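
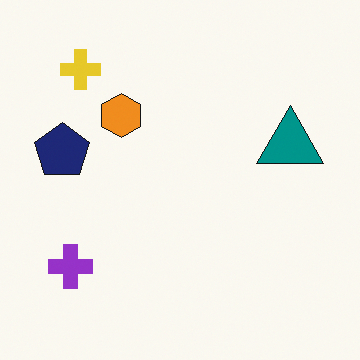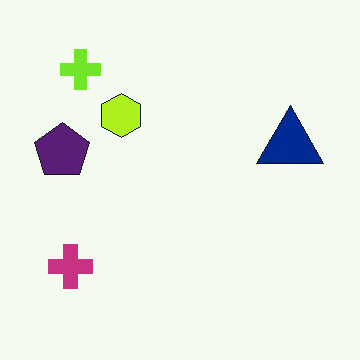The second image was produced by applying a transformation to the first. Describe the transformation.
The transformation is: hue-shifted slightly.

Every shape's color has rotated by the same amount around the hue wheel — a uniform hue shift.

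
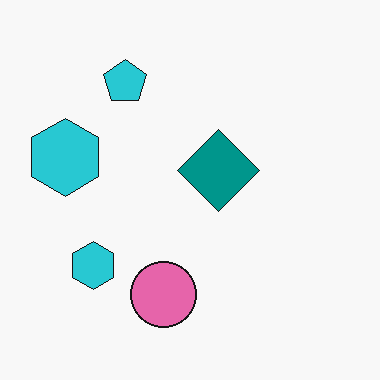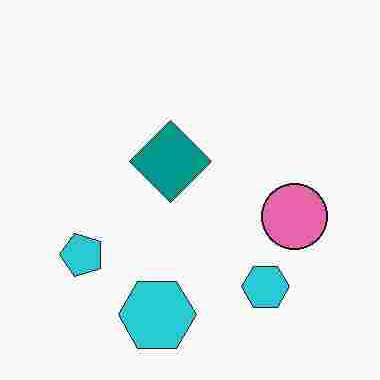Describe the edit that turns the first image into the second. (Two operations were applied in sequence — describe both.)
Heavily JPEG-compressed with obvious blocking artifacts, then rotated 90° counter-clockwise.

Blocky 8×8 compression artifacts appear around shape edges and the flat background shows ringing — characteristic JPEG degradation. The cyan pentagon sits in the top-left of the first image and the bottom-left of the second — consistent with a whole-image 90° counter-clockwise rotation.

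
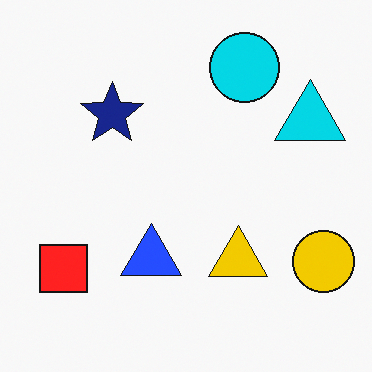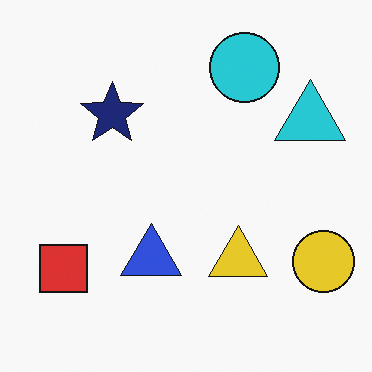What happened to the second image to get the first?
The first image is the second slightly oversaturated.

All colors are more vivid — a global saturation change.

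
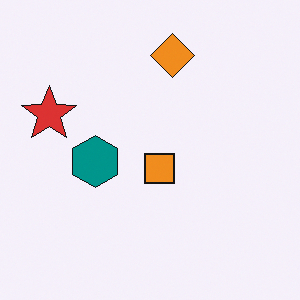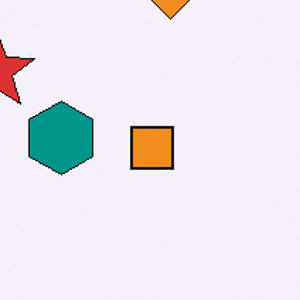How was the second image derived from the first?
The second image is the first cropped to a modestly smaller region and rescaled.

The visible shapes are larger and the field of view is narrower; shapes near the original edges may be partly or wholly outside the frame — a crop-and-rescale.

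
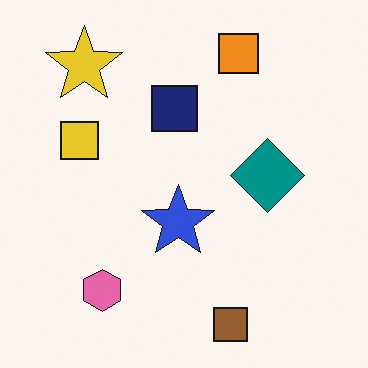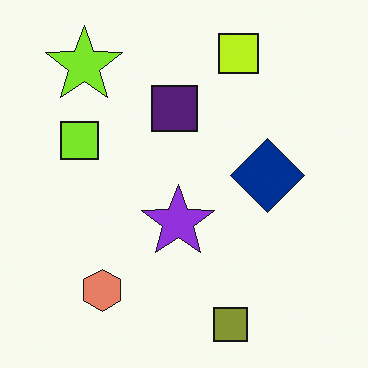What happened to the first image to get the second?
The second image is the first hue-shifted slightly.

Every shape's color has rotated by the same amount around the hue wheel — a uniform hue shift.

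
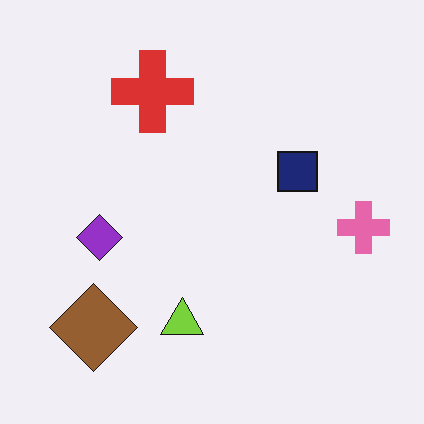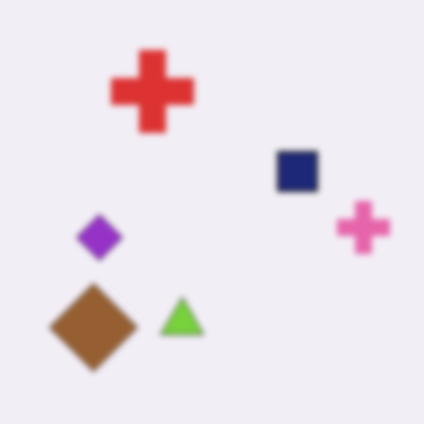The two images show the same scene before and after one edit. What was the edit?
The second image is the first moderately blurred.

Shape edges and outlines are uniformly softened across the whole image.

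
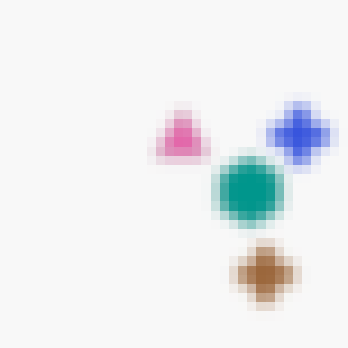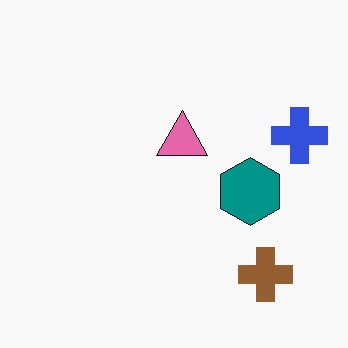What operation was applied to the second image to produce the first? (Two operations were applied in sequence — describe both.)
The image was heavily blurred, then coarsely pixelated.

Shape edges and outlines are uniformly softened across the whole image. Shapes are reduced to large square blocks; fine edges and outlines are lost — a downscale-then-upscale (mosaic) effect.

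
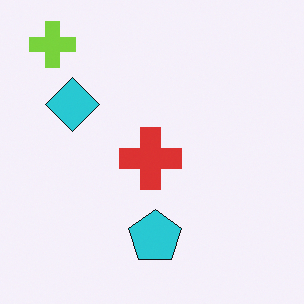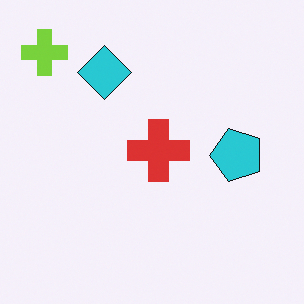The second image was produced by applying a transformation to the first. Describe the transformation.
The image was transposed (reflected across the top-left ↔ bottom-right diagonal).

Shapes have swapped their row and column positions — what was in the top-right is now in the bottom-left — a diagonal reflection.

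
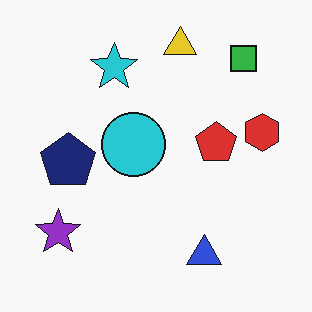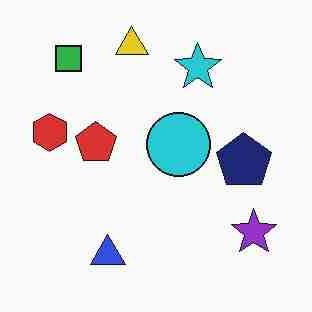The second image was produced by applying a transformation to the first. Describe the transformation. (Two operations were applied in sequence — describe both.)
The second image is the first heavily JPEG-compressed with obvious blocking artifacts, then flipped horizontally (left ↔ right).

Blocky 8×8 compression artifacts appear around shape edges and the flat background shows ringing — characteristic JPEG degradation. The red hexagon is in the right of the first image and the left of the second — shapes on opposite sides of the vertical midline have swapped in a mirror flip.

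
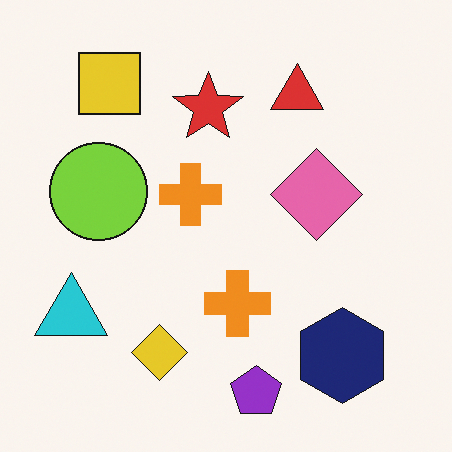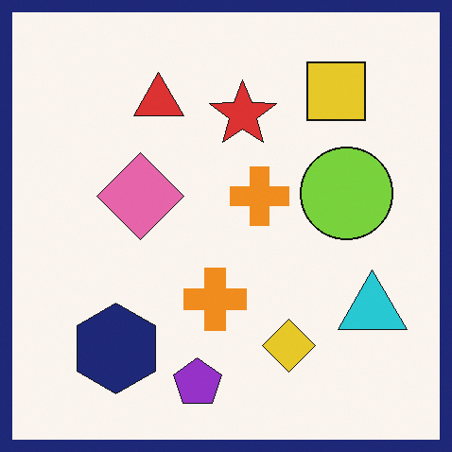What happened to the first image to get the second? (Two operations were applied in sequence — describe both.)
This is the original image flipped horizontally (left ↔ right), then framed with a navy border.

The cyan triangle is in the bottom-left of the first image and the bottom-right of the second — shapes on opposite sides of the vertical midline have swapped in a mirror flip. A solid navy frame runs around the edge of the second image, with the content slightly shrunk inside it.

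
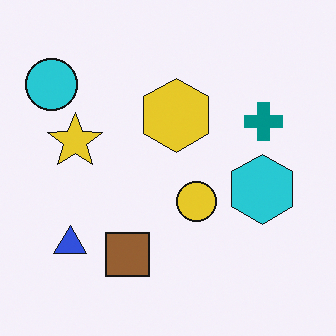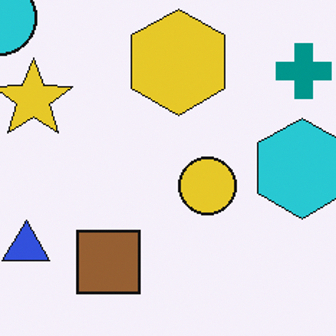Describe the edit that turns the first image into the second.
Cropped to a modestly smaller region and rescaled.

The visible shapes are larger and the field of view is narrower; shapes near the original edges may be partly or wholly outside the frame — a crop-and-rescale.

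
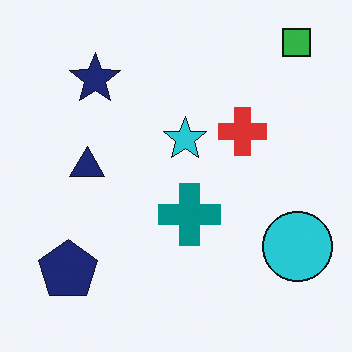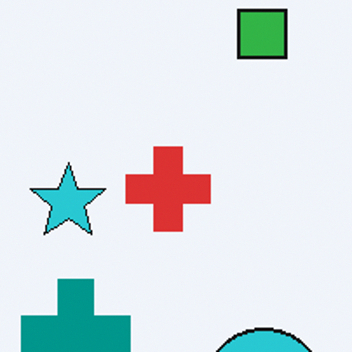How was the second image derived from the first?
It was cropped to a noticeably smaller region and rescaled.

The visible shapes are larger and the field of view is narrower; shapes near the original edges may be partly or wholly outside the frame — a crop-and-rescale.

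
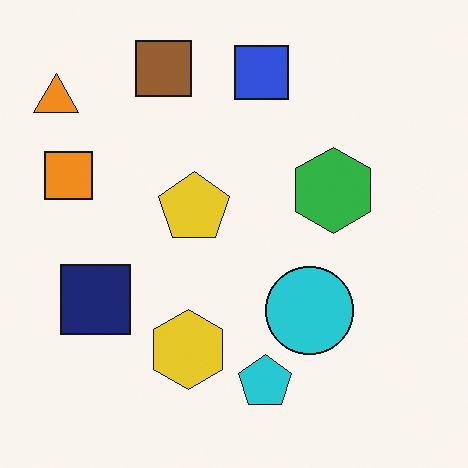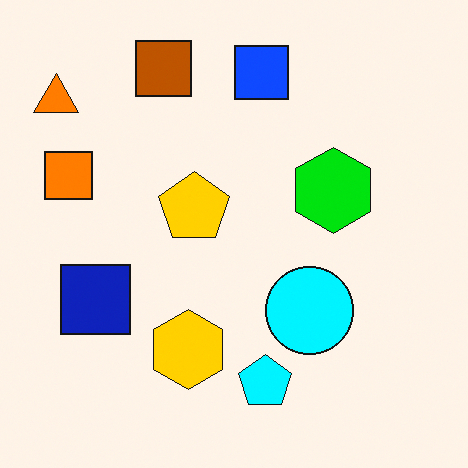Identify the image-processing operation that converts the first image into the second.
The image was made much more vivid (saturation change).

All colors are more vivid — a global saturation change.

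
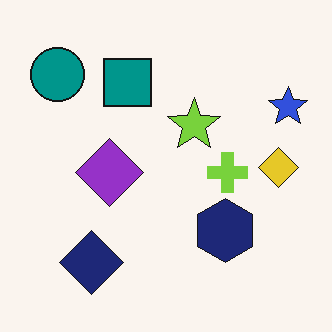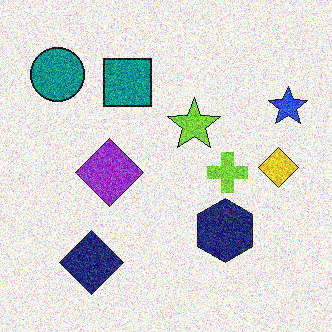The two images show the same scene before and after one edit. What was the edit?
Degraded with strong gaussian noise.

Random speckle covers the whole image, including the flat background.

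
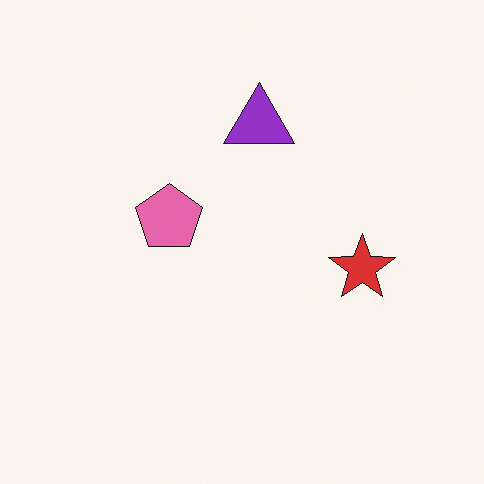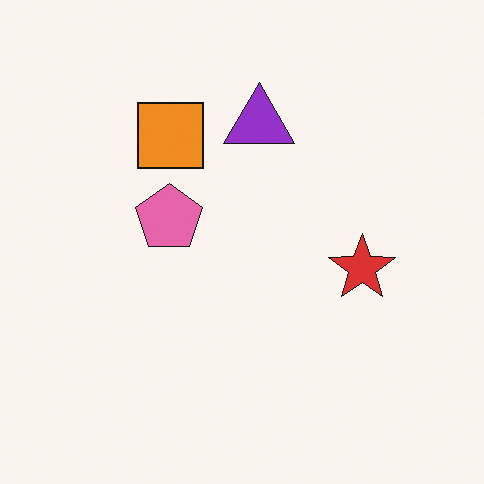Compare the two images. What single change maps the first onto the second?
Overlaid with an additional orange square.

An orange square appears in the second image that is absent from the first.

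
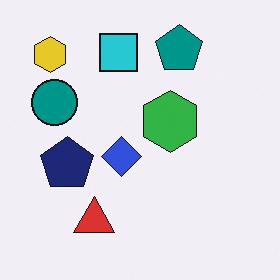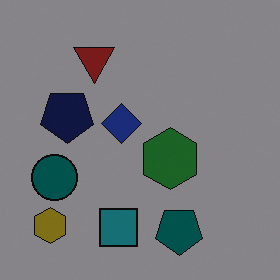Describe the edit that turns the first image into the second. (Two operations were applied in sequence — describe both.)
The image was darkened a lot, then flipped vertically (top ↔ bottom).

Every pixel — background and shapes alike — is uniformly darkened. The teal pentagon is in the top of the first image and the bottom of the second — shapes on opposite sides of the horizontal midline have swapped in a mirror flip.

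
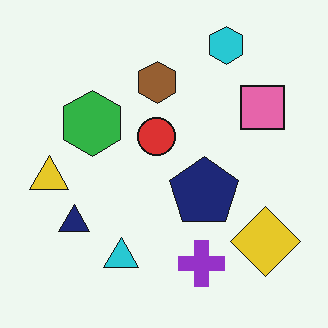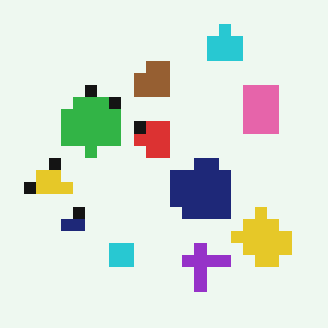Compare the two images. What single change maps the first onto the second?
The transformation is: coarsely pixelated.

Shapes are reduced to large square blocks; fine edges and outlines are lost — a downscale-then-upscale (mosaic) effect.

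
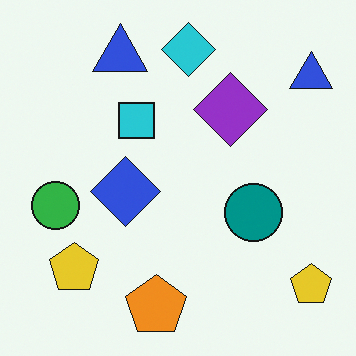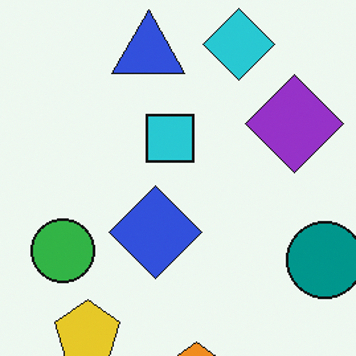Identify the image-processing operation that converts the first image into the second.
This is the original image cropped slightly and scaled back up.

The visible shapes are larger and the field of view is narrower; shapes near the original edges may be partly or wholly outside the frame — a crop-and-rescale.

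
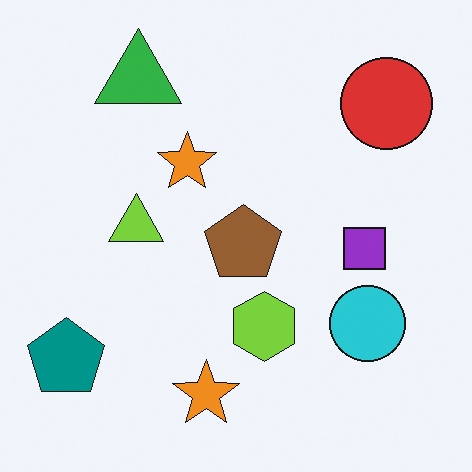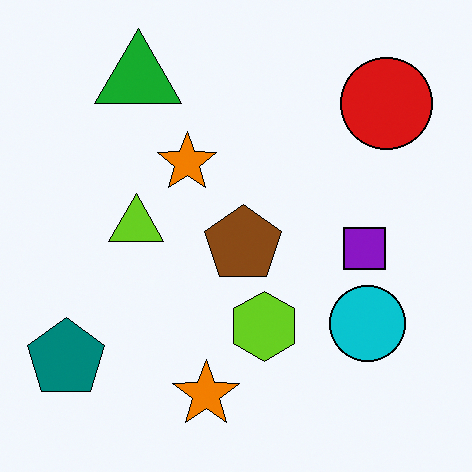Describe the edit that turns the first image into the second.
The second image is the first given slightly increased contrast.

Tones are pushed away from mid-grey across the whole image — a global contrast change.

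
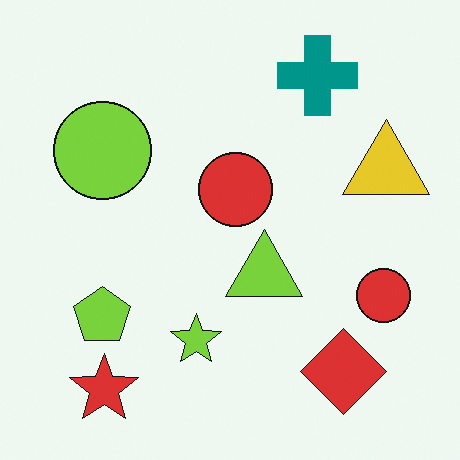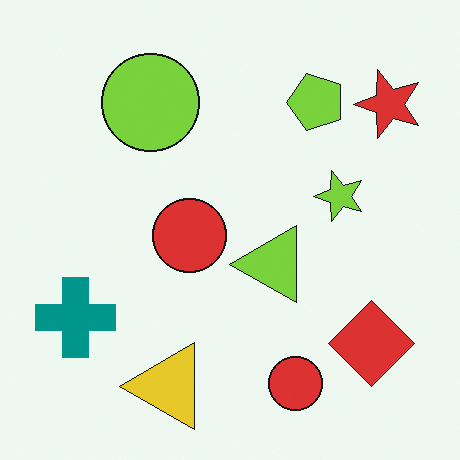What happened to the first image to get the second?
Transposed (reflected across the top-left ↔ bottom-right diagonal).

Shapes have swapped their row and column positions — what was in the top-right is now in the bottom-left — a diagonal reflection.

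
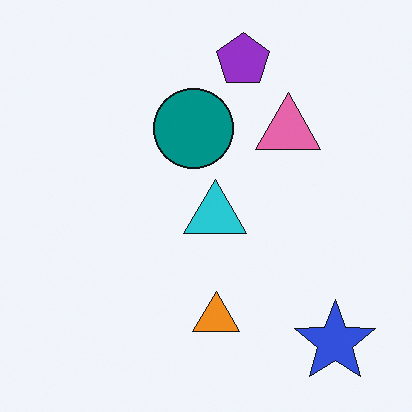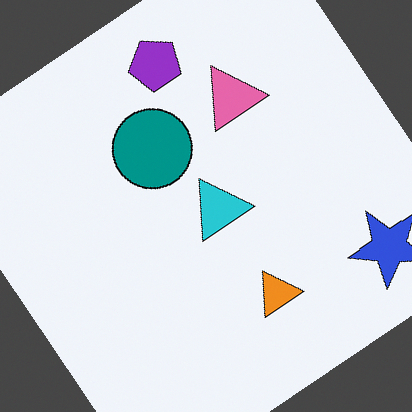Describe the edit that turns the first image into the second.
The transformation is: rotated counter-clockwise by a large amount — several tens of degrees.

Every shape is tilted by the same angle and the image corners show triangular fill wedges — a whole-image rotation by a non-right angle.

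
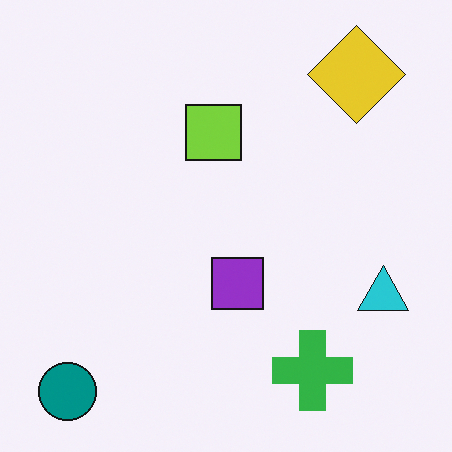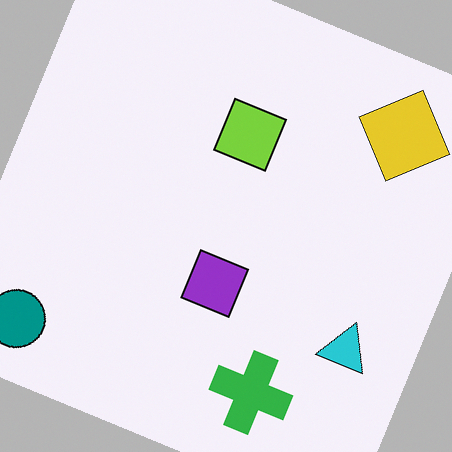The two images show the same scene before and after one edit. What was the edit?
This is the original image rotated clockwise by a clearly visible amount.

Every shape is tilted by the same angle and the image corners show triangular fill wedges — a whole-image rotation by a non-right angle.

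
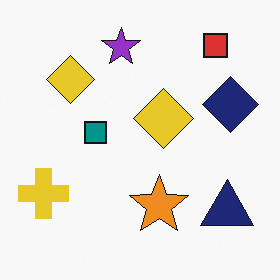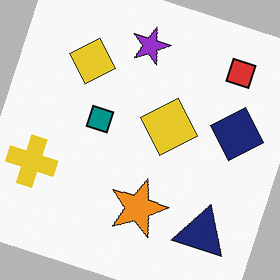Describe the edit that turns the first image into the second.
It was rotated clockwise by a clearly visible amount.

Every shape is tilted by the same angle and the image corners show triangular fill wedges — a whole-image rotation by a non-right angle.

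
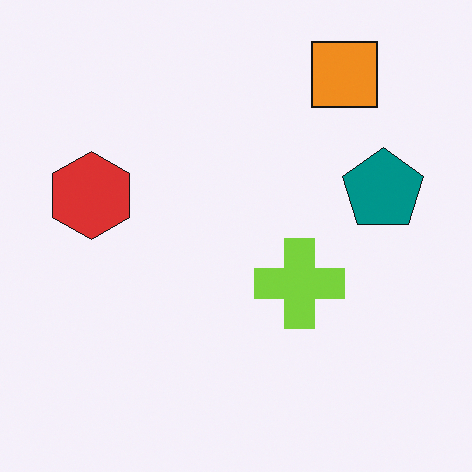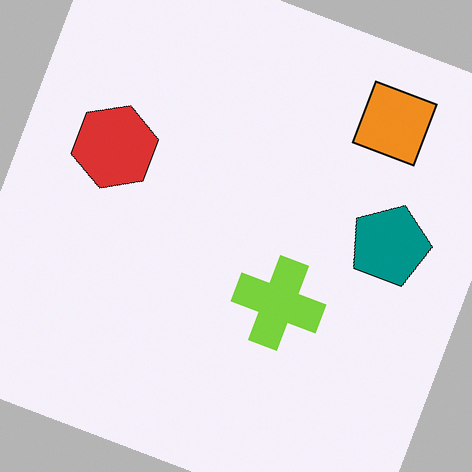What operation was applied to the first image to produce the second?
The transformation is: rotated clockwise by a clearly visible amount.

Every shape is tilted by the same angle and the image corners show triangular fill wedges — a whole-image rotation by a non-right angle.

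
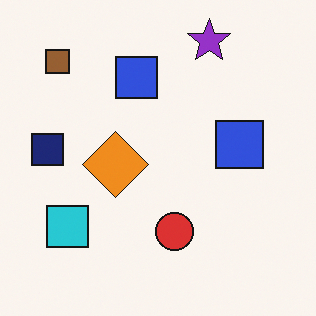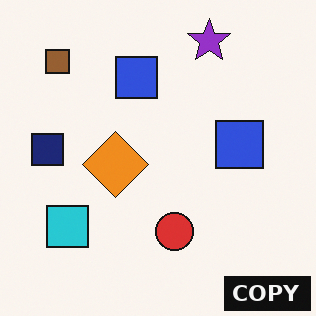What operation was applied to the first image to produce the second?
The transformation is: watermarked with the text "COPY" in the lower-right corner.

A dark label reading "COPY" appears in the lower-right corner.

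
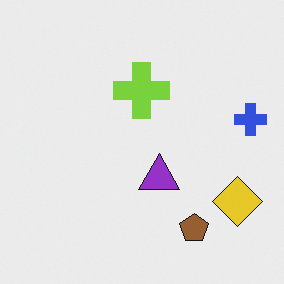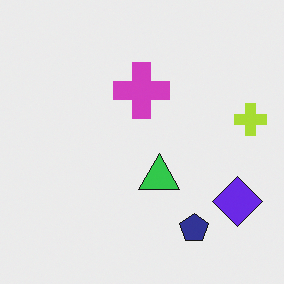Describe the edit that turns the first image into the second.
Hue-shifted through roughly half the color wheel.

Every shape's color has rotated by the same amount around the hue wheel — a uniform hue shift.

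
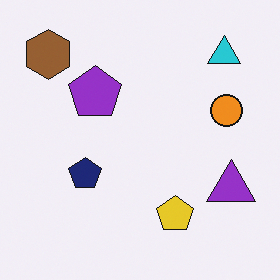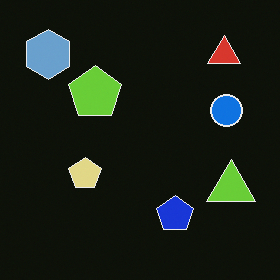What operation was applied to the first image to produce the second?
The image was color-inverted (negative).

The light background has become dark and every shape's color is its complement — a photographic negative.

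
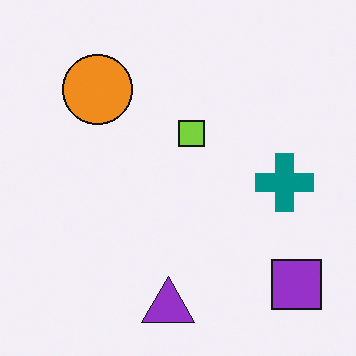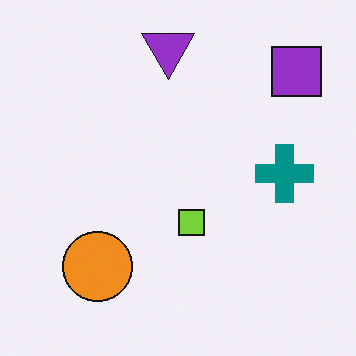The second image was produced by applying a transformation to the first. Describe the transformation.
The image was flipped vertically (top ↔ bottom).

The purple triangle is in the bottom of the first image and the top of the second — shapes on opposite sides of the horizontal midline have swapped in a mirror flip.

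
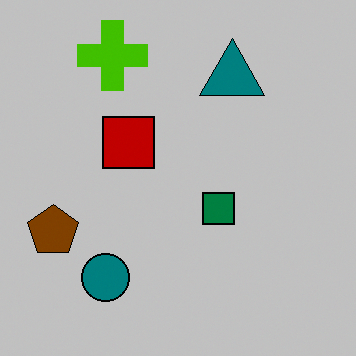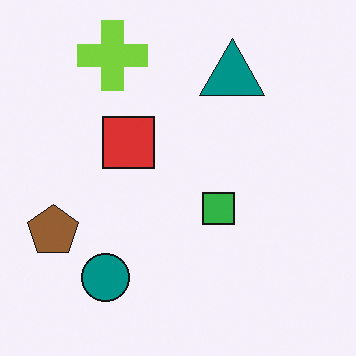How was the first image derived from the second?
It was aggressively posterized.

Each flat color has snapped to a coarser quantized level — most visibly, the near-white background has dropped to a flat grey.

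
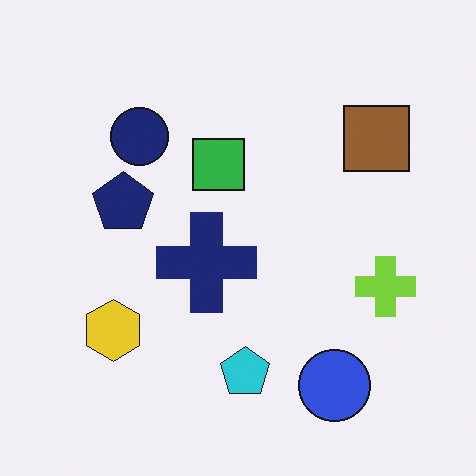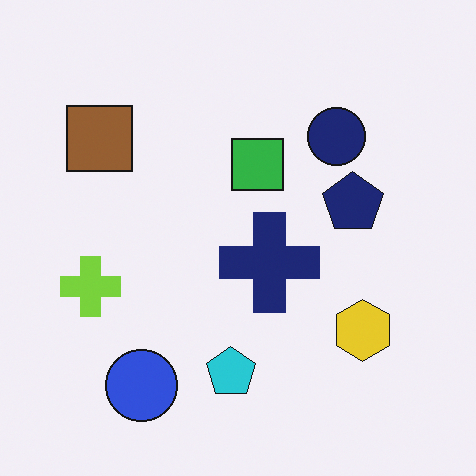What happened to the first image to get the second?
It was flipped horizontally (left ↔ right).

The lime cross is in the right of the first image and the left of the second — shapes on opposite sides of the vertical midline have swapped in a mirror flip.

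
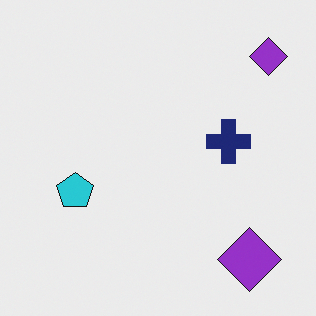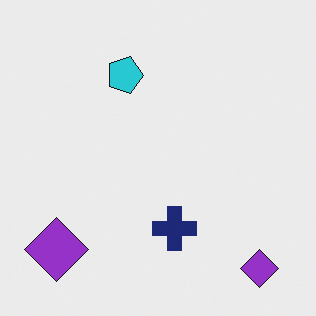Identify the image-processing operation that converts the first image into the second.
This is the original image rotated 90° clockwise.

The cyan pentagon sits in the left of the first image and the top of the second — consistent with a whole-image 90° clockwise rotation.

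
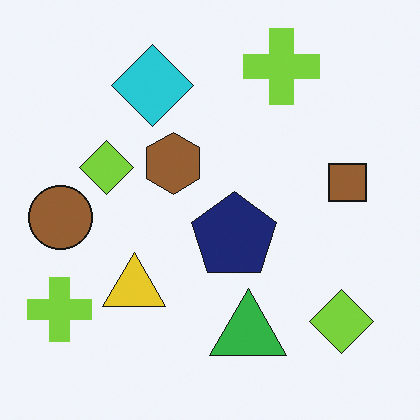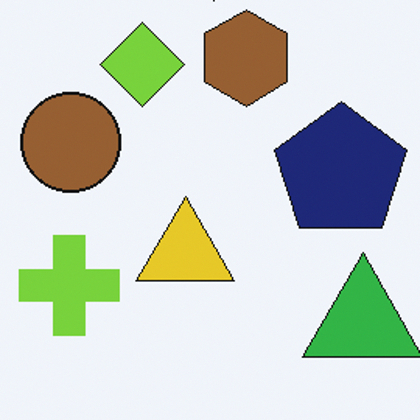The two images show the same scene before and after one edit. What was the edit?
The second image is the first cropped slightly and scaled back up.

The visible shapes are larger and the field of view is narrower; shapes near the original edges may be partly or wholly outside the frame — a crop-and-rescale.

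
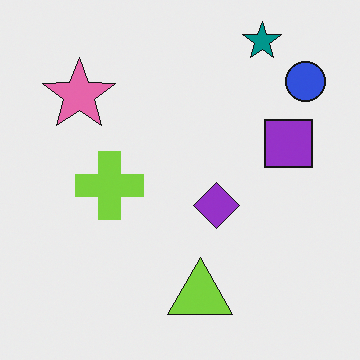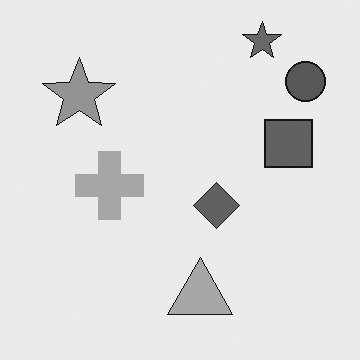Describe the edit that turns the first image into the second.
It was converted to grayscale.

All color is removed — every shape is now a shade of grey.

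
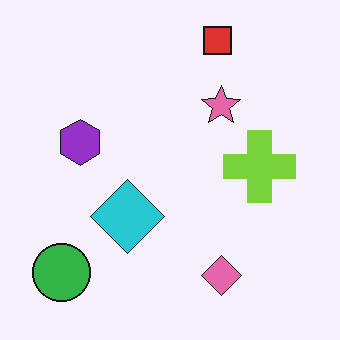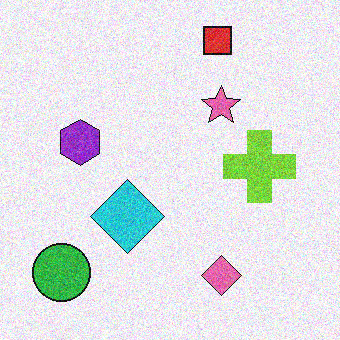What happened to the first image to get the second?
It was degraded with visible gaussian noise.

Random speckle covers the whole image, including the flat background.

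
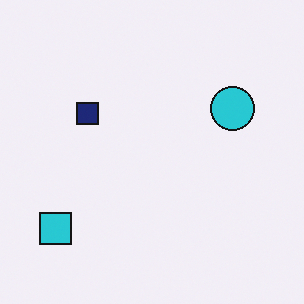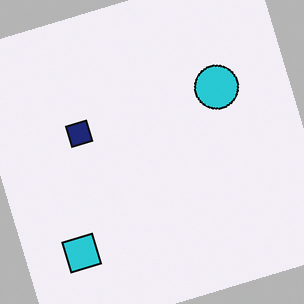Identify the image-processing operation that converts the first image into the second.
Rotated counter-clockwise by a clearly visible amount.

Every shape is tilted by the same angle and the image corners show triangular fill wedges — a whole-image rotation by a non-right angle.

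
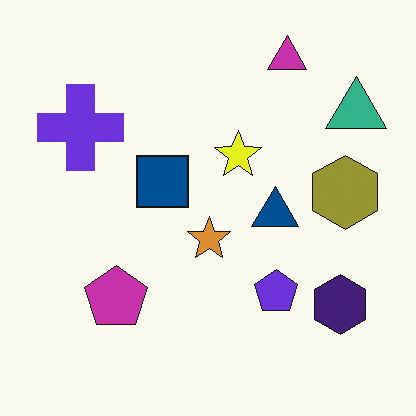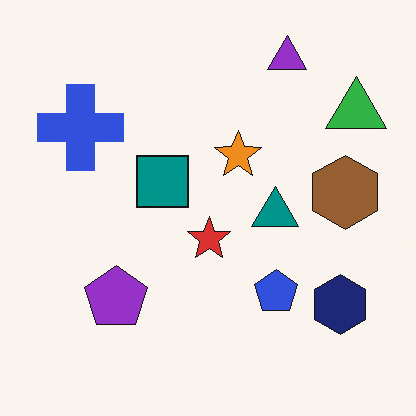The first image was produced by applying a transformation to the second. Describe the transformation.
The image was hue-shifted slightly.

Every shape's color has rotated by the same amount around the hue wheel — a uniform hue shift.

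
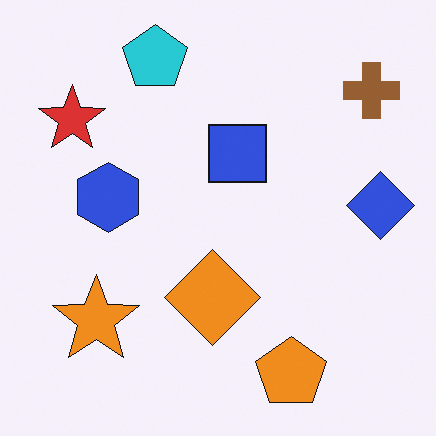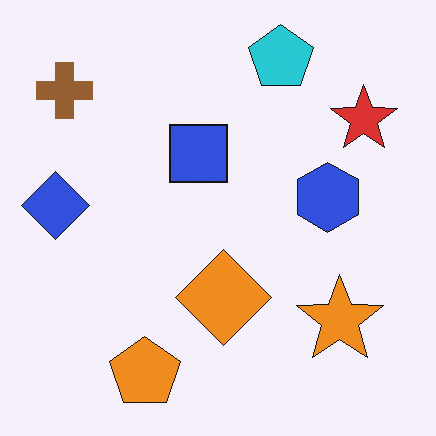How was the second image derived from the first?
Flipped horizontally (left ↔ right).

The blue diamond is in the right of the first image and the left of the second — shapes on opposite sides of the vertical midline have swapped in a mirror flip.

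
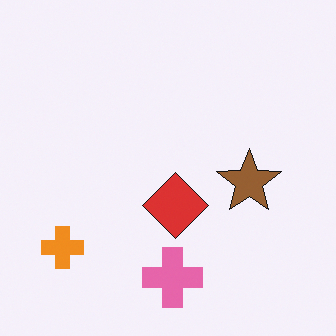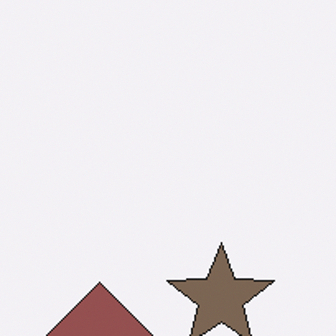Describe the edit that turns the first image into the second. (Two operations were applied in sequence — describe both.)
The image was made much more muted (saturation change), then cropped to a noticeably smaller region and rescaled.

All colors are more muted and greyish — a global saturation change. The visible shapes are larger and the field of view is narrower; shapes near the original edges may be partly or wholly outside the frame — a crop-and-rescale.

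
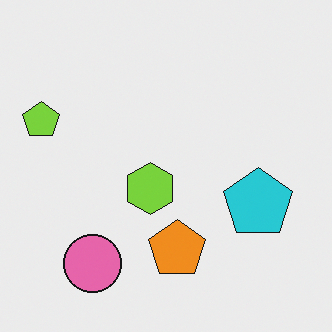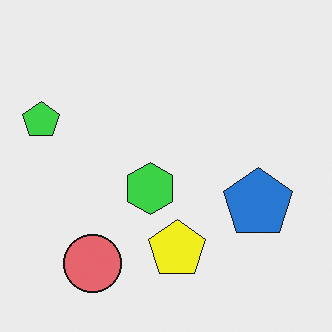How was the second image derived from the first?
Hue-shifted by a small amount.

Every shape's color has rotated by the same amount around the hue wheel — a uniform hue shift.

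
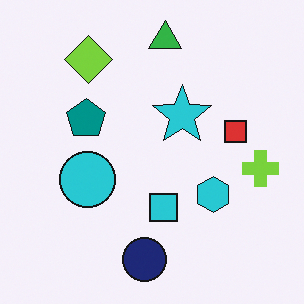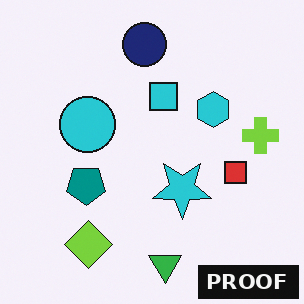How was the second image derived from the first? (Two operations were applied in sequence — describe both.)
This is the original image flipped vertically (top ↔ bottom), then watermarked with the text "PROOF" in the lower-right corner.

The green triangle is in the top of the first image and the bottom of the second — shapes on opposite sides of the horizontal midline have swapped in a mirror flip. A dark label reading "PROOF" appears in the lower-right corner.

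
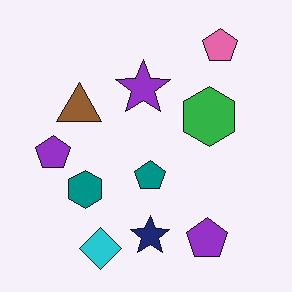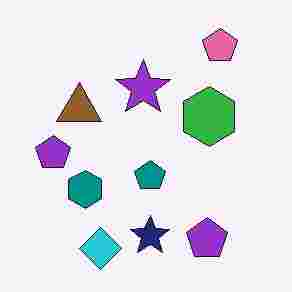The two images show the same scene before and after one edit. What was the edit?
The transformation is: heavily JPEG-compressed with obvious blocking artifacts.

Blocky 8×8 compression artifacts appear around shape edges and the flat background shows ringing — characteristic JPEG degradation.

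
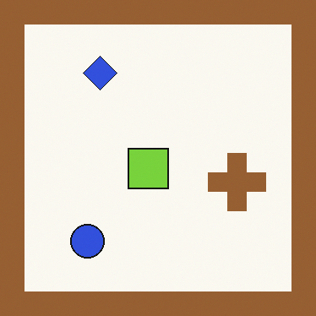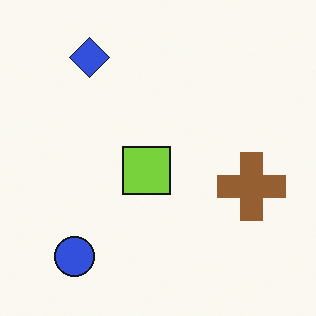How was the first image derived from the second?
Framed with a brown border.

A solid brown frame runs around the edge of the first image, with the content slightly shrunk inside it.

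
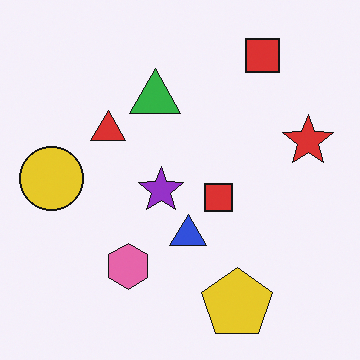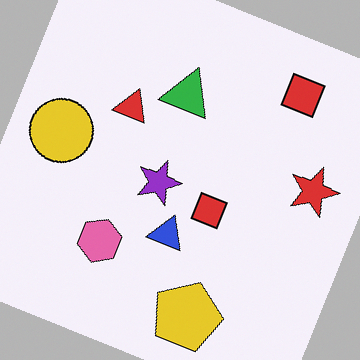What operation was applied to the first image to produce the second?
Rotated clockwise by a clearly visible amount.

Every shape is tilted by the same angle and the image corners show triangular fill wedges — a whole-image rotation by a non-right angle.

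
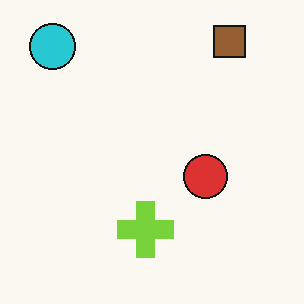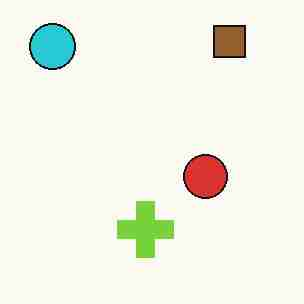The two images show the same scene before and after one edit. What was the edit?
The image was degraded with heavy JPEG compression.

Blocky 8×8 compression artifacts appear around shape edges and the flat background shows ringing — characteristic JPEG degradation.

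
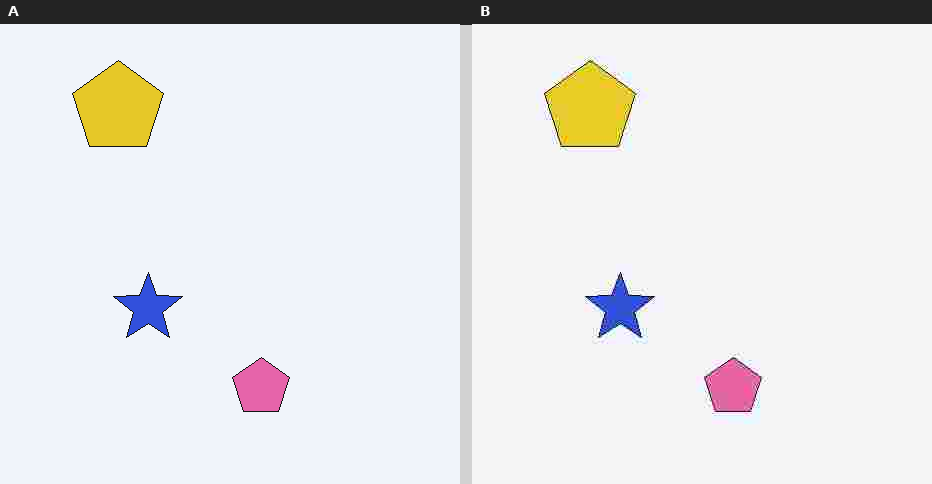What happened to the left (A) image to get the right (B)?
Heavily JPEG-compressed with obvious blocking artifacts.

Blocky 8×8 compression artifacts appear around shape edges and the flat background shows ringing — characteristic JPEG degradation.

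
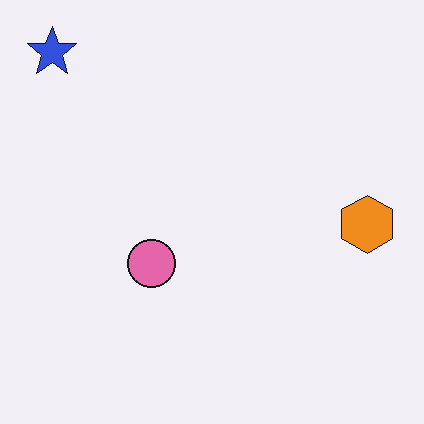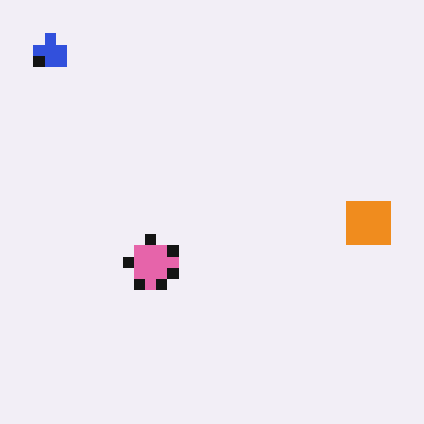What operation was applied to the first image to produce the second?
The second image is the first coarsely pixelated.

Shapes are reduced to large square blocks; fine edges and outlines are lost — a downscale-then-upscale (mosaic) effect.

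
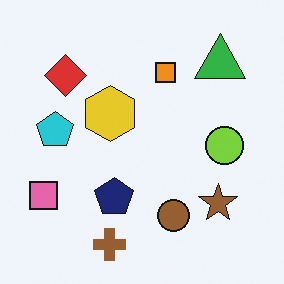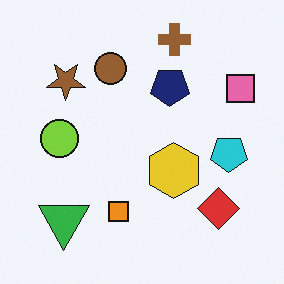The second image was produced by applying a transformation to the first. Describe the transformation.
This is the original image rotated 180°.

The pink square sits in the bottom-left of the first image and the top-right of the second — consistent with a whole-image 180° rotation.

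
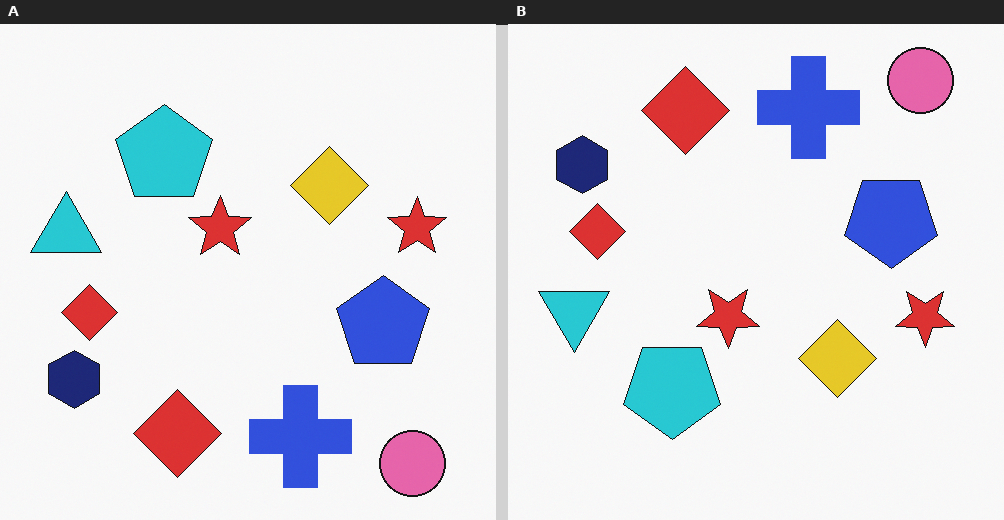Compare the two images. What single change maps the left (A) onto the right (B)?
The right (B) image is the left (A) flipped vertically (top ↔ bottom).

The pink circle is in the bottom-right of the left (A) image and the top-right of the right (B) — shapes on opposite sides of the horizontal midline have swapped in a mirror flip.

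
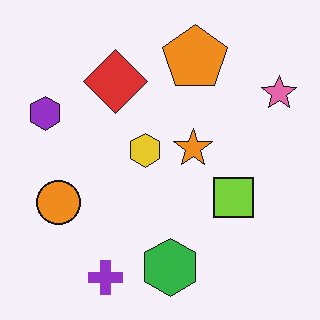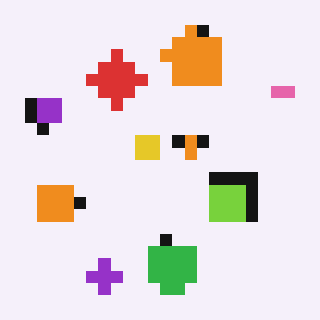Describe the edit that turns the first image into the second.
The image was heavily pixelated into large blocks.

Shapes are reduced to large square blocks; fine edges and outlines are lost — a downscale-then-upscale (mosaic) effect.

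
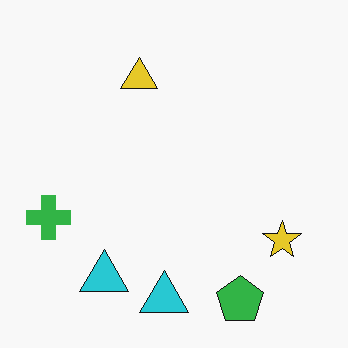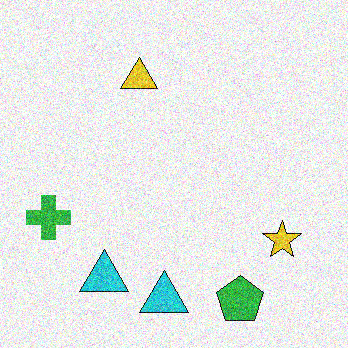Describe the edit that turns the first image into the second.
It was degraded with strong gaussian noise.

Random speckle covers the whole image, including the flat background.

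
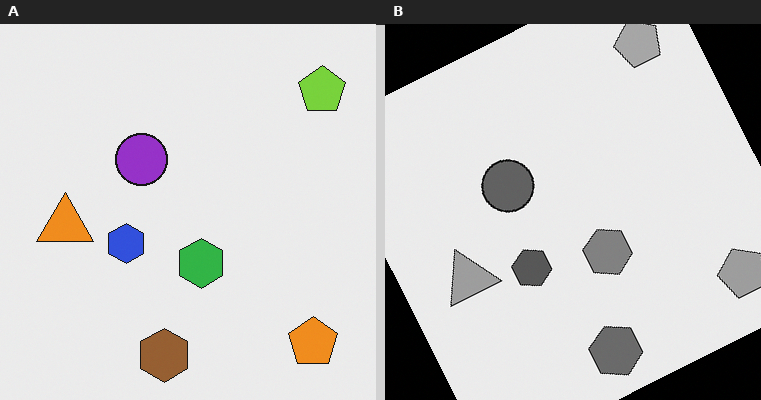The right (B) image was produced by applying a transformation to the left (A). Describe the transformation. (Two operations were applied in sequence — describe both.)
Converted to grayscale, then rotated counter-clockwise by a moderate amount.

All color is removed — every shape is now a shade of grey. Every shape is tilted by the same angle and the image corners show triangular fill wedges — a whole-image rotation by a non-right angle.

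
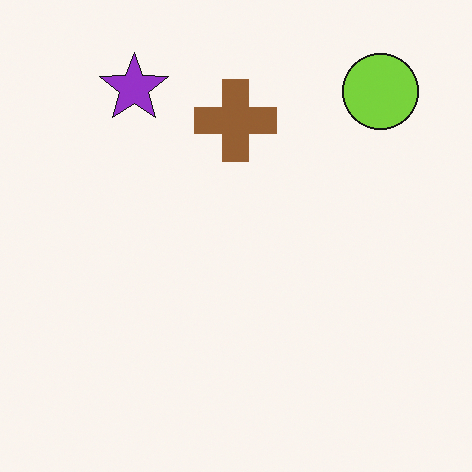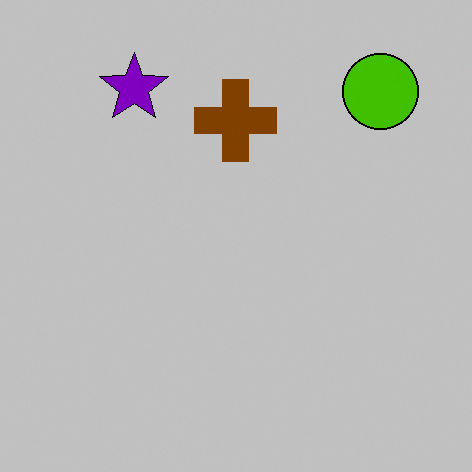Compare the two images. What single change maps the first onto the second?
The transformation is: heavily posterized to just a handful of flat colors.

Each flat color has snapped to a coarser quantized level — most visibly, the near-white background has dropped to a flat grey.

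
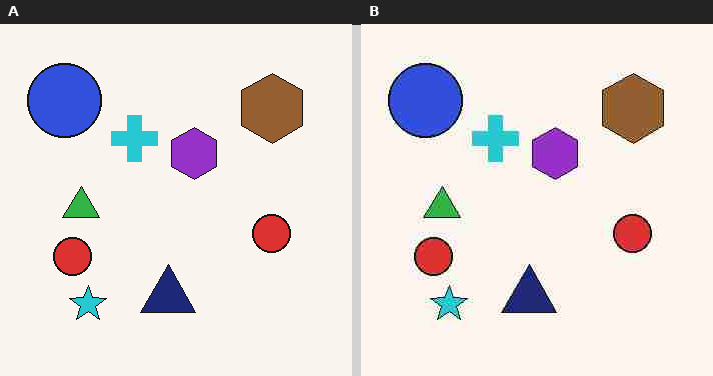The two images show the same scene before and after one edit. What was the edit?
The image was heavily JPEG-compressed with obvious blocking artifacts.

Blocky 8×8 compression artifacts appear around shape edges and the flat background shows ringing — characteristic JPEG degradation.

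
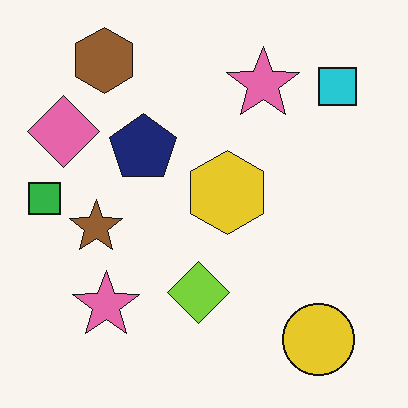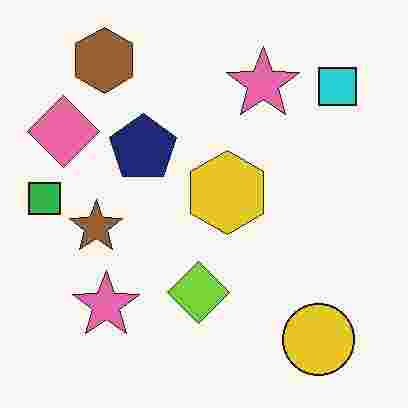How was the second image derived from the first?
This is the original image heavily JPEG-compressed with obvious blocking artifacts.

Blocky 8×8 compression artifacts appear around shape edges and the flat background shows ringing — characteristic JPEG degradation.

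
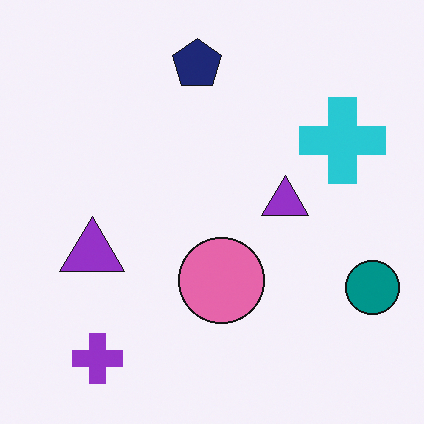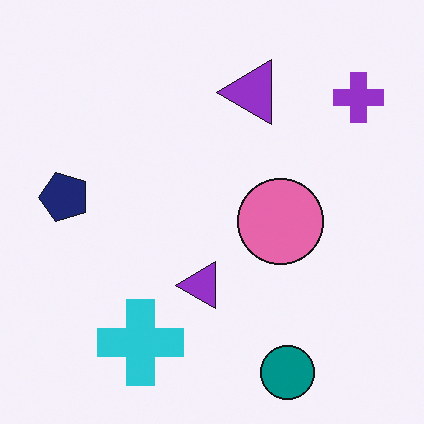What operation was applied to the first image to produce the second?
This is the original image transposed (reflected across the top-left ↔ bottom-right diagonal).

Shapes have swapped their row and column positions — what was in the top-right is now in the bottom-left — a diagonal reflection.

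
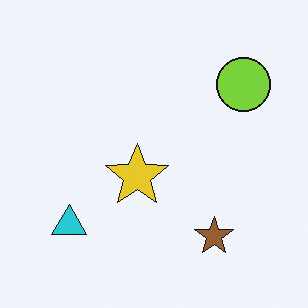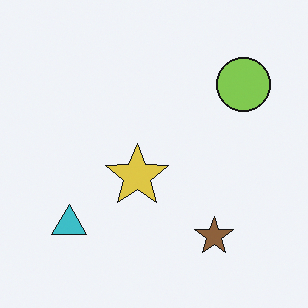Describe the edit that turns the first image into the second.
It was slightly desaturated.

All colors are more muted and greyish — a global saturation change.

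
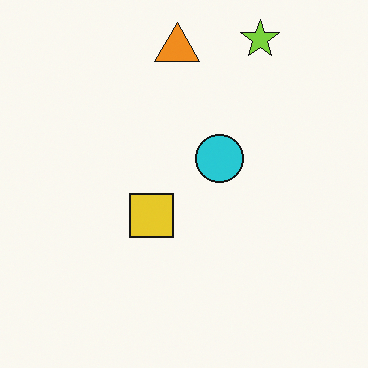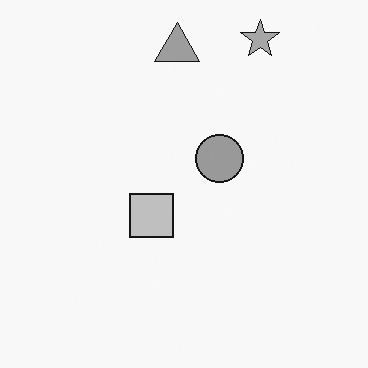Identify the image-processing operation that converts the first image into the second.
The second image is the first converted to grayscale.

All color is removed — every shape is now a shade of grey.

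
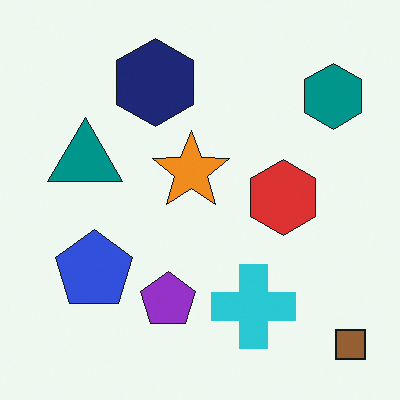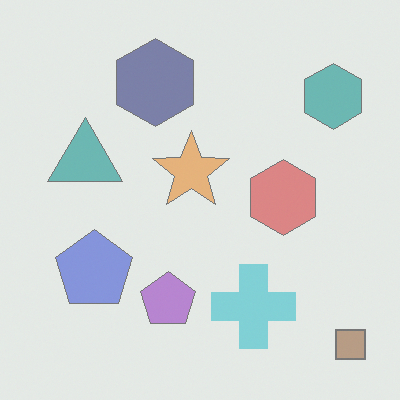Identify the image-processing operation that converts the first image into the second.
Given much lower contrast.

Tones are pushed toward mid-grey across the whole image — a global contrast change.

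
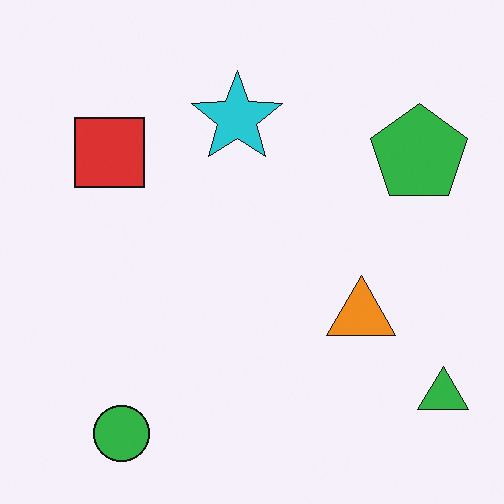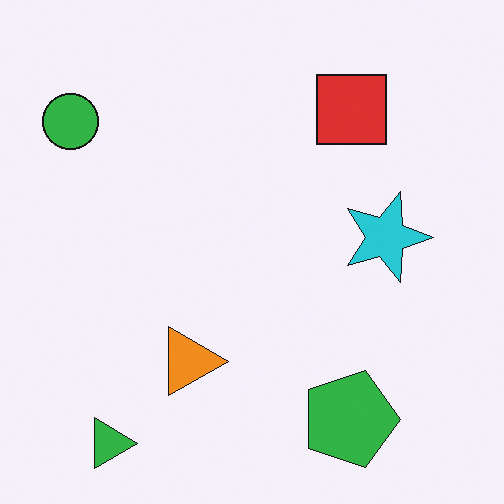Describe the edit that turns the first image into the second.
It was rotated 90° clockwise.

The green triangle sits in the bottom-right of the first image and the bottom-left of the second — consistent with a whole-image 90° clockwise rotation.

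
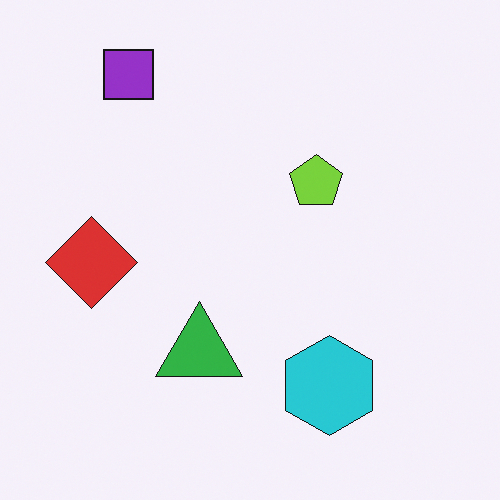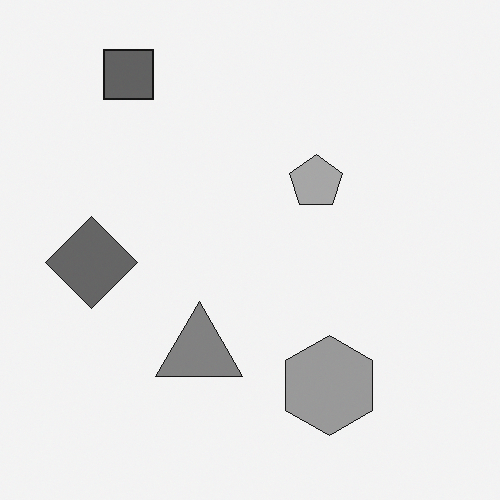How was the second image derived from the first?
The image was converted to grayscale.

All color is removed — every shape is now a shade of grey.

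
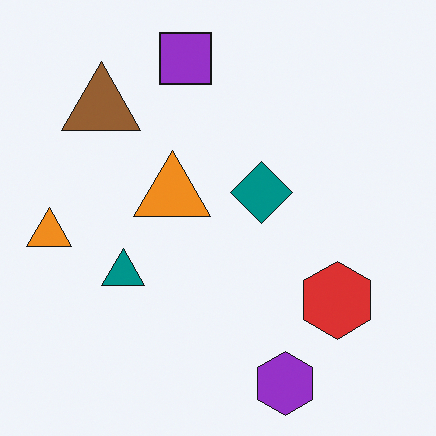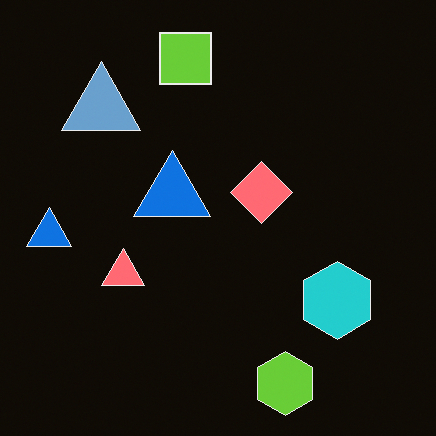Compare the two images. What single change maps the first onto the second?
The second image is the first color-inverted (negative).

The light background has become dark and every shape's color is its complement — a photographic negative.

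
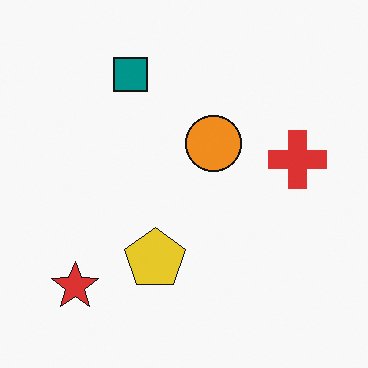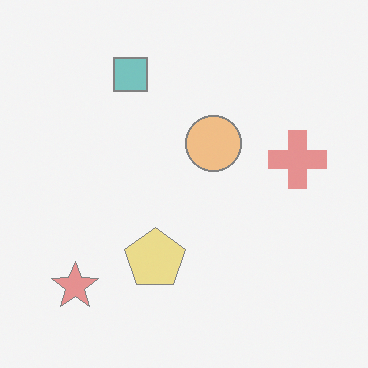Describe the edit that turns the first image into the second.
This is the original image washed out (contrast reduced).

Tones are pushed toward mid-grey across the whole image — a global contrast change.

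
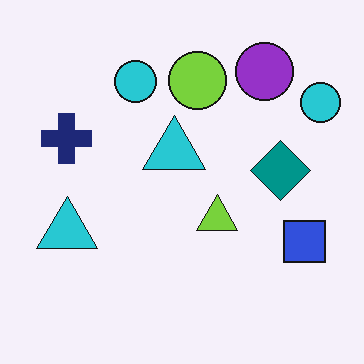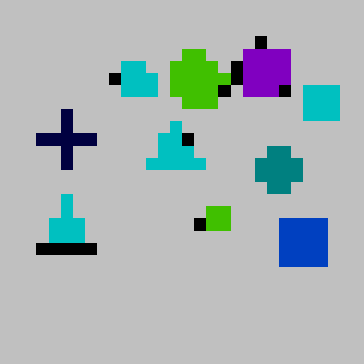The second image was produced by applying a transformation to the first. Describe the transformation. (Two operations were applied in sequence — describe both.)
Coarsely pixelated, then aggressively posterized.

Shapes are reduced to large square blocks; fine edges and outlines are lost — a downscale-then-upscale (mosaic) effect. Each flat color has snapped to a coarser quantized level — most visibly, the near-white background has dropped to a flat grey.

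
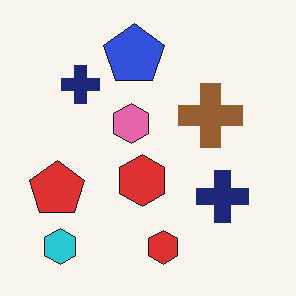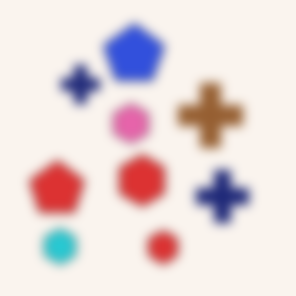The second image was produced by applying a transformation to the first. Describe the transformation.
Heavily blurred.

Shape edges and outlines are uniformly softened across the whole image.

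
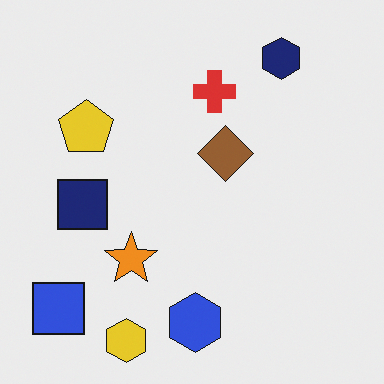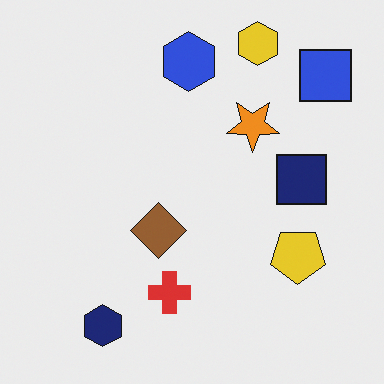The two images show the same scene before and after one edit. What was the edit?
The second image is the first rotated 180°.

The blue square sits in the bottom-left of the first image and the top-right of the second — consistent with a whole-image 180° rotation.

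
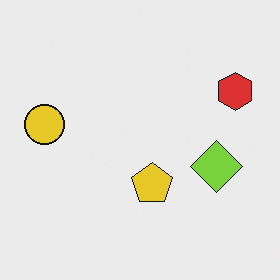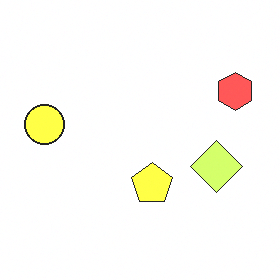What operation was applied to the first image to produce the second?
The second image is the first substantially brightened.

Every pixel — background and shapes alike — is uniformly brightened.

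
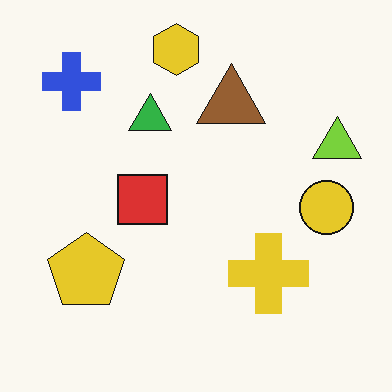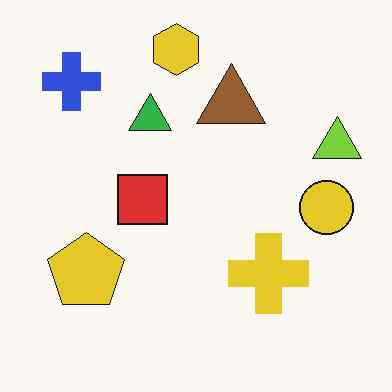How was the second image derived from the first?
It was given moderate JPEG compression.

Blocky 8×8 compression artifacts appear around shape edges and the flat background shows ringing — characteristic JPEG degradation.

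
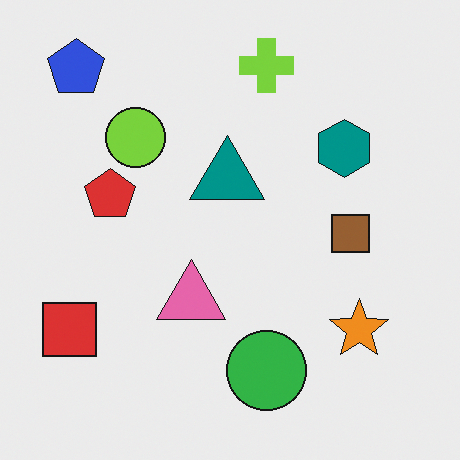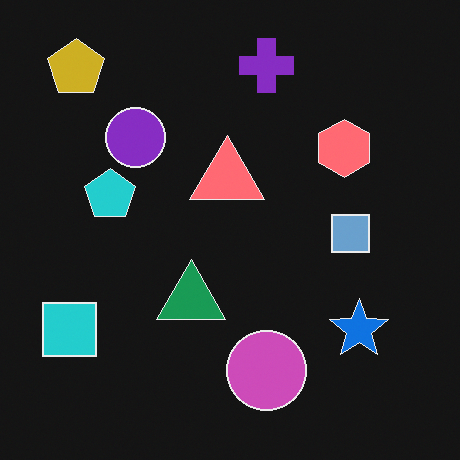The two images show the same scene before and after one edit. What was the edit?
The transformation is: color-inverted (negative).

The light background has become dark and every shape's color is its complement — a photographic negative.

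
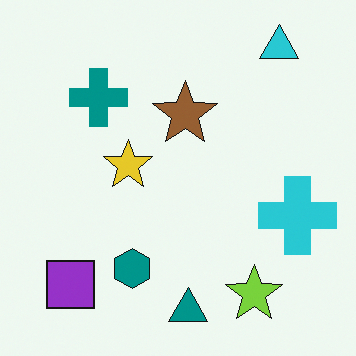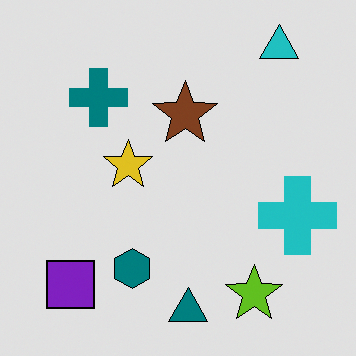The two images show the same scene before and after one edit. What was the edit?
It was moderately posterized.

Each flat color has snapped to a coarser quantized level — most visibly, the near-white background has dropped to a flat grey.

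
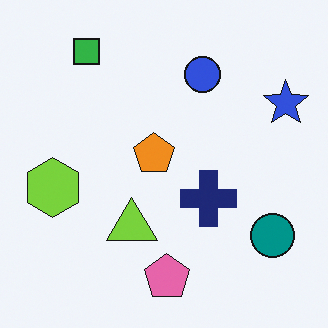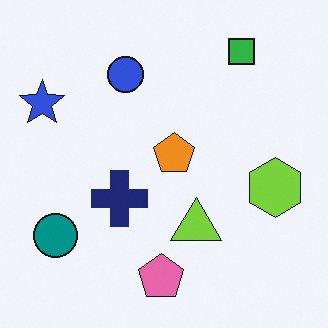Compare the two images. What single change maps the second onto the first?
The first image is the second flipped horizontally (left ↔ right).

The blue star is in the top-left of the second image and the top-right of the first — shapes on opposite sides of the vertical midline have swapped in a mirror flip.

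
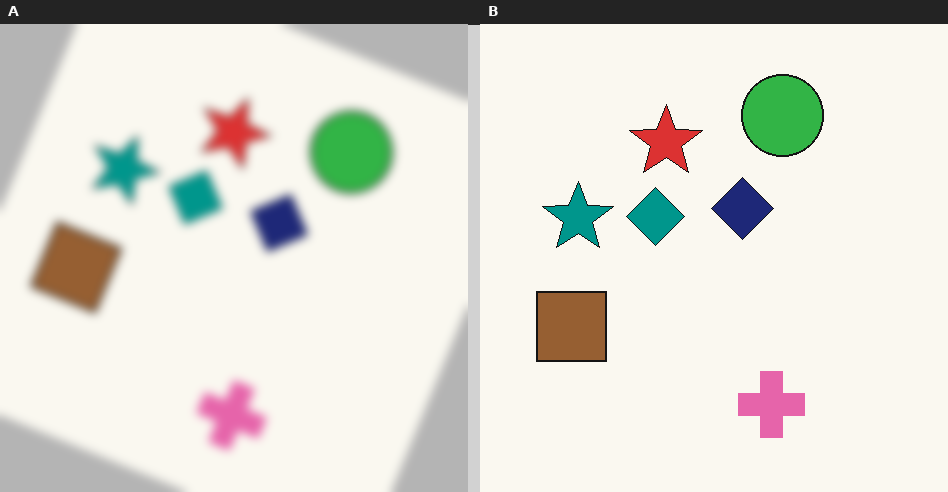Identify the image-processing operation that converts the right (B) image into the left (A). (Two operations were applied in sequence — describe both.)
It was rotated clockwise by a clearly visible amount, then moderately blurred.

Every shape is tilted by the same angle and the image corners show triangular fill wedges — a whole-image rotation by a non-right angle. Shape edges and outlines are uniformly softened across the whole image.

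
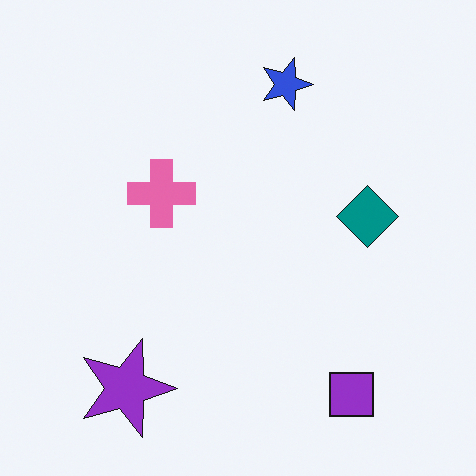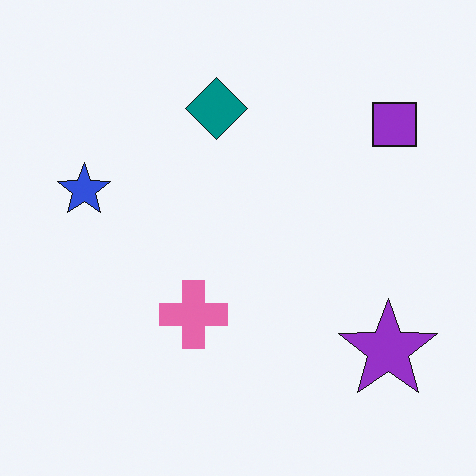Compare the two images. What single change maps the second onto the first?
Rotated 90° clockwise.

The purple square sits in the top-right of the second image and the bottom-right of the first — consistent with a whole-image 90° clockwise rotation.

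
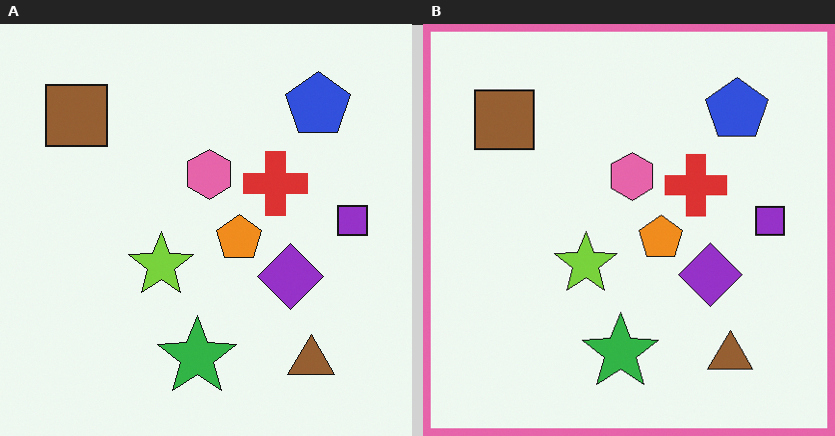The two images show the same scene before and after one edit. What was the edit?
This is the original image framed with a pink border.

A solid pink frame runs around the edge of the right (B) image, with the content slightly shrunk inside it.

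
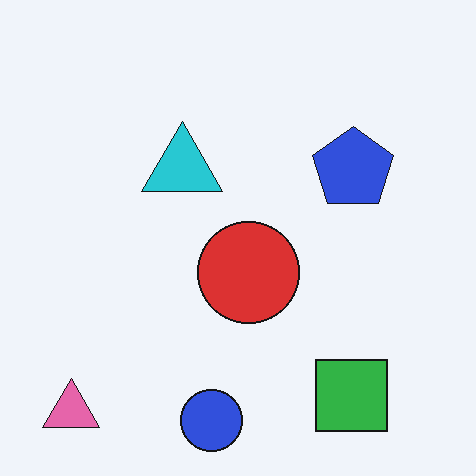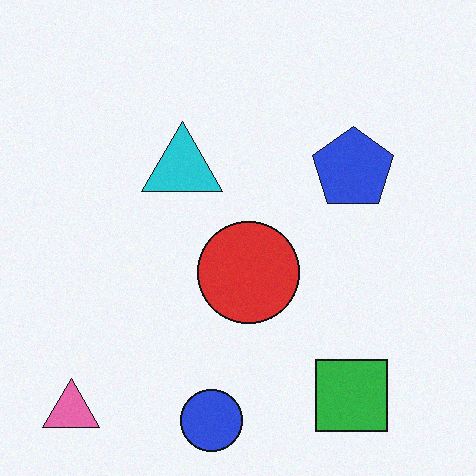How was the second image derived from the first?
The transformation is: degraded with a light layer of grain.

Random speckle covers the whole image, including the flat background.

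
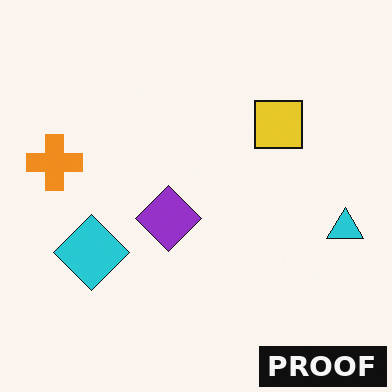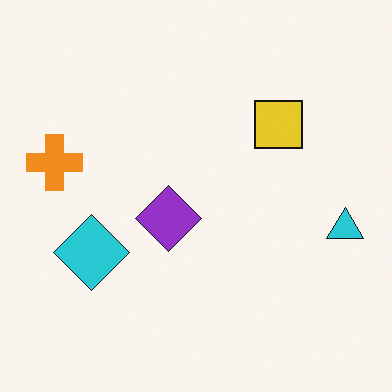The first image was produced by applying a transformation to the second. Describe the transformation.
The image was watermarked with the text "PROOF" in the lower-right corner.

A dark label reading "PROOF" appears in the lower-right corner.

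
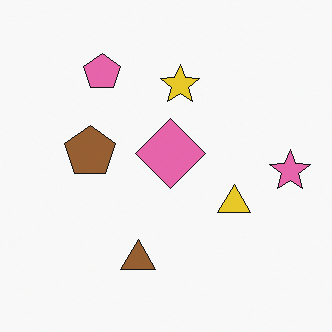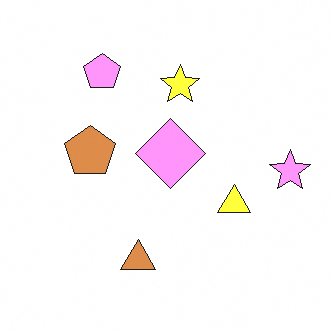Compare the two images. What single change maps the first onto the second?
The second image is the first brightened a lot.

Every pixel — background and shapes alike — is uniformly brightened.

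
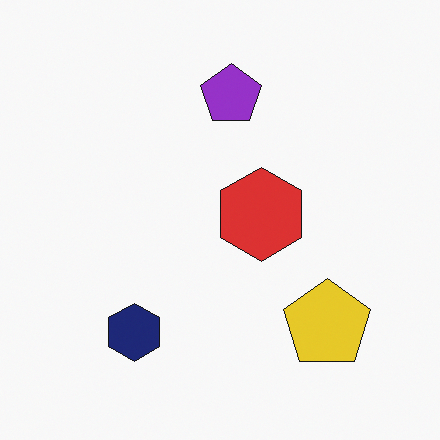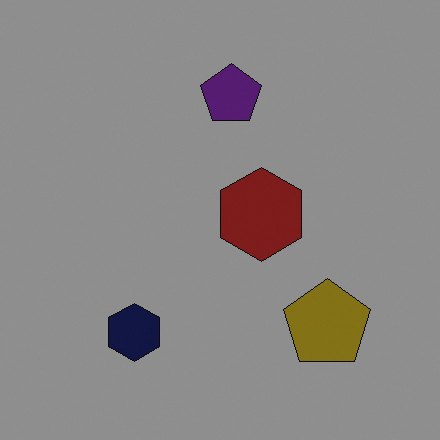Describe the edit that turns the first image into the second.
It was substantially darkened.

Every pixel — background and shapes alike — is uniformly darkened.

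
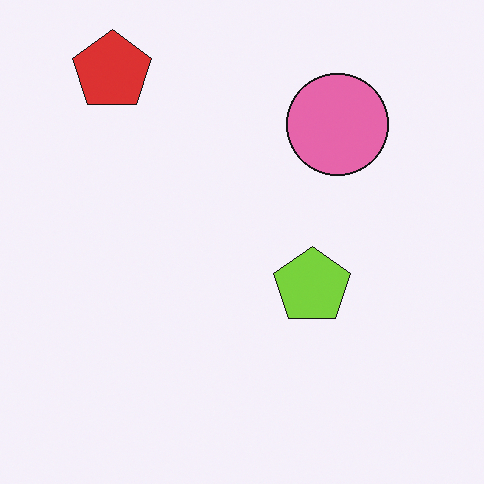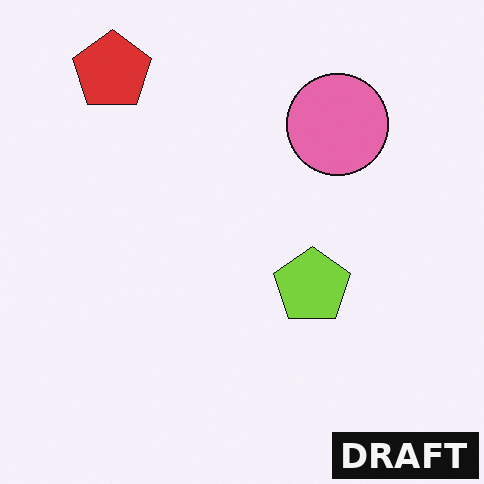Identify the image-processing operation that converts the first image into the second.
This is the original image watermarked with the text "DRAFT" in the lower-right corner.

A dark label reading "DRAFT" appears in the lower-right corner.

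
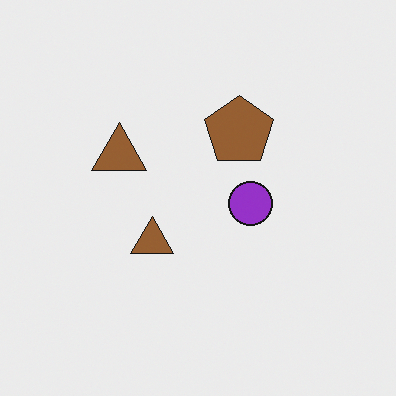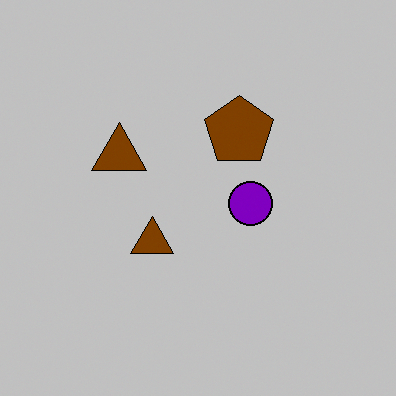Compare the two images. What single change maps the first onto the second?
This is the original image heavily posterized to just a handful of flat colors.

Each flat color has snapped to a coarser quantized level — most visibly, the near-white background has dropped to a flat grey.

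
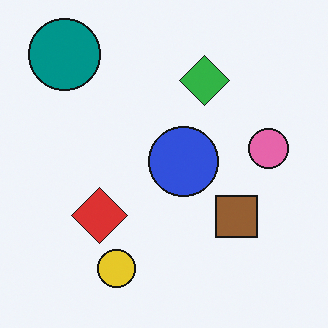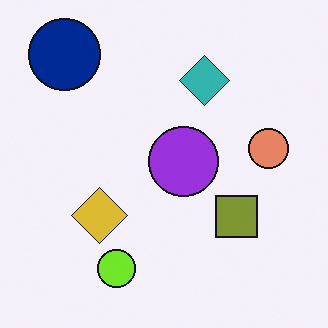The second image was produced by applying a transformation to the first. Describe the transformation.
The image was hue-shifted by a small amount.

Every shape's color has rotated by the same amount around the hue wheel — a uniform hue shift.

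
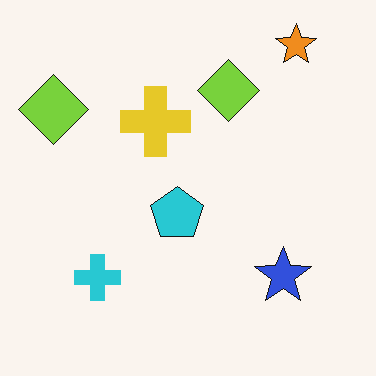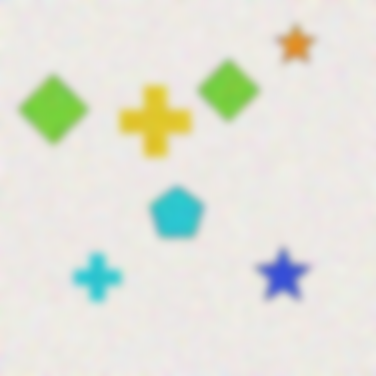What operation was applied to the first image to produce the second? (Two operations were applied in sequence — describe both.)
Degraded with strong gaussian noise, then noticeably gaussian-blurred.

Random speckle covers the whole image, including the flat background. Shape edges and outlines are uniformly softened across the whole image.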